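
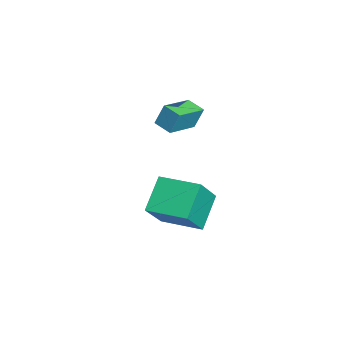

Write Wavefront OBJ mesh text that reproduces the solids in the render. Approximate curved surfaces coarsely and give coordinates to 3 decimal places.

v -3.243 -0.352 3.456
v -3.211 0.076 4.577
v -4.481 0.881 3.022
v -4.448 1.309 4.142
v -2.532 0.271 3.198
v -2.499 0.699 4.318
v -3.769 1.504 2.763
v -3.737 1.932 3.884
v 0.65 -0.449 -0.456
v 1.819 -1.251 1.12
v -0.586 0.269 0.826
v 0.584 -0.533 2.402
v 1.716 1.253 -0.382
v 2.886 0.451 1.194
v 0.481 1.971 0.9
v 1.65 1.169 2.476
f 2 4 1
f 5 2 1
f 1 4 3
f 3 5 1
f 2 8 4
f 6 2 5
f 6 8 2
f 4 8 3
f 7 5 3
f 3 8 7
f 7 6 5
f 8 6 7
f 10 12 9
f 13 10 9
f 9 12 11
f 11 13 9
f 10 16 12
f 14 10 13
f 14 16 10
f 12 16 11
f 15 13 11
f 11 16 15
f 15 14 13
f 16 14 15



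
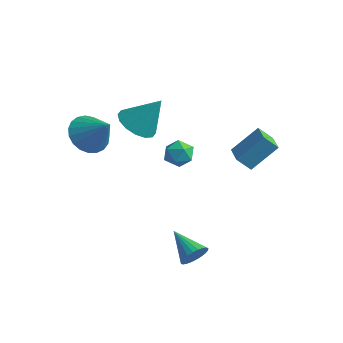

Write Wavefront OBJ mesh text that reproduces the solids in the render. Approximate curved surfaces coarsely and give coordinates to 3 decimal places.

v -4.405 3.653 -2.914
v -3.661 4.028 -2.796
v -4.199 2.892 -1.804
v -3.455 3.267 -1.686
v -4.166 3.701 -1.575
v -4.294 4.171 -2.26
v -3.566 2.749 -2.34
v -3.694 3.219 -3.025
v -3.143 3.469 -2.441
v -3.514 4.057 -1.968
v -4.346 2.863 -2.632
v -4.717 3.451 -2.159
v 1.688 -2.159 -3.426
v 2.031 -1.991 -2.804
v 0.192 -1.821 -2.694
v 2.024 -1.738 -2.934
v 1.967 -1.549 -3.139
v 1.867 -1.452 -3.387
v 1.74 -1.464 -3.642
v 1.605 -1.581 -3.864
v 1.482 -1.786 -4.019
v 1.391 -2.048 -4.084
v 1.346 -2.327 -4.049
v 1.352 -2.58 -3.919
v 1.409 -2.769 -3.714
v 1.509 -2.866 -3.465
v 1.637 -2.855 -3.211
v 1.772 -2.737 -2.989
v 1.894 -2.532 -2.834
v 1.985 -2.27 -2.769
v -4.1 0.64 1.271
v -3.445 -0.207 1.273
v -3.2 1.34 2.889
v -3.187 0.174 0.964
v -3.173 0.679 0.738
v -3.408 1.174 0.654
v -3.828 1.525 0.736
v -4.321 1.639 0.961
v -4.755 1.486 1.269
v -5.013 1.105 1.577
v -5.027 0.6 1.804
v -4.792 0.105 1.887
v -4.372 -0.246 1.806
v -3.879 -0.36 1.581
v -4.354 -2.329 2.026
v -3.627 -2.621 1.268
v -3.066 -2.311 3.254
v -3.611 -2.169 1.244
v -3.724 -1.744 1.356
v -3.945 -1.421 1.584
v -4.237 -1.254 1.888
v -4.55 -1.274 2.215
v -4.828 -1.476 2.511
v -5.025 -1.825 2.722
v -5.105 -2.262 2.813
v -5.056 -2.71 2.768
v -4.885 -3.092 2.594
v -4.623 -3.343 2.323
v -4.314 -3.418 2
v -4.012 -3.305 1.681
v -3.769 -3.023 1.422
v 1.314 2.304 -0.323
v 0.786 1.874 0.367
v 0.374 3.114 -0.539
v -0.155 2.684 0.151
v 1.995 3.416 0.889
v 1.466 2.986 1.579
v 1.054 4.226 0.673
v 0.526 3.796 1.363
f 1 12 6
f 1 6 2
f 1 2 8
f 1 8 11
f 1 11 12
f 2 6 10
f 6 12 5
f 12 11 3
f 11 8 7
f 8 2 9
f 4 10 5
f 4 5 3
f 4 3 7
f 4 7 9
f 4 9 10
f 5 10 6
f 3 5 12
f 7 3 11
f 9 7 8
f 10 9 2
f 14 13 16
f 14 16 15
f 16 13 17
f 16 17 15
f 17 13 18
f 17 18 15
f 18 13 19
f 18 19 15
f 19 13 20
f 19 20 15
f 20 13 21
f 20 21 15
f 21 13 22
f 21 22 15
f 22 13 23
f 22 23 15
f 23 13 24
f 23 24 15
f 24 13 25
f 24 25 15
f 25 13 26
f 25 26 15
f 26 13 27
f 26 27 15
f 27 13 28
f 27 28 15
f 28 13 29
f 28 29 15
f 29 13 30
f 29 30 15
f 30 13 14
f 30 14 15
f 32 31 34
f 32 34 33
f 34 31 35
f 34 35 33
f 35 31 36
f 35 36 33
f 36 31 37
f 36 37 33
f 37 31 38
f 37 38 33
f 38 31 39
f 38 39 33
f 39 31 40
f 39 40 33
f 40 31 41
f 40 41 33
f 41 31 42
f 41 42 33
f 42 31 43
f 42 43 33
f 43 31 44
f 43 44 33
f 44 31 32
f 44 32 33
f 46 45 48
f 46 48 47
f 48 45 49
f 48 49 47
f 49 45 50
f 49 50 47
f 50 45 51
f 50 51 47
f 51 45 52
f 51 52 47
f 52 45 53
f 52 53 47
f 53 45 54
f 53 54 47
f 54 45 55
f 54 55 47
f 55 45 56
f 55 56 47
f 56 45 57
f 56 57 47
f 57 45 58
f 57 58 47
f 58 45 59
f 58 59 47
f 59 45 60
f 59 60 47
f 60 45 61
f 60 61 47
f 61 45 46
f 61 46 47
f 63 65 62
f 66 63 62
f 62 65 64
f 64 66 62
f 63 69 65
f 67 63 66
f 67 69 63
f 65 69 64
f 68 66 64
f 64 69 68
f 68 67 66
f 69 67 68



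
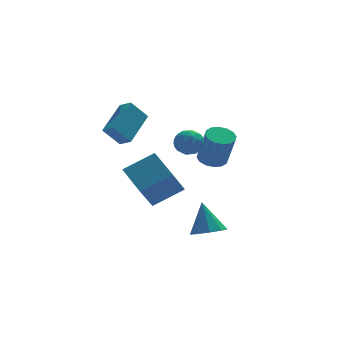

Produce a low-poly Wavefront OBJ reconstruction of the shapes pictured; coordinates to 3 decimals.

v 3.759 0.433 -1.327
v 4.52 0.708 -1.32
v 4.743 0.042 0.574
v 3.981 -0.233 0.567
v 4.288 1.028 -1.18
v 4.511 0.362 0.714
v 3.914 1.189 -1.08
v 4.136 0.522 0.814
v 3.498 1.146 -1.045
v 3.721 0.48 0.849
v 3.152 0.913 -1.087
v 3.375 0.247 0.807
v 2.969 0.551 -1.193
v 3.191 -0.115 0.701
v 2.997 0.158 -1.334
v 3.22 -0.508 0.56
v 3.229 -0.162 -1.474
v 3.452 -0.828 0.42
v 3.604 -0.322 -1.574
v 3.826 -0.989 0.32
v 4.019 -0.28 -1.609
v 4.242 -0.946 0.285
v 4.365 -0.047 -1.567
v 4.588 -0.713 0.327
v 4.549 0.315 -1.461
v 4.771 -0.351 0.433
v 0.527 -3.608 1.749
v 1.174 -3.139 1.765
v 1.186 -4.541 2.355
v 1.833 -4.072 2.371
v 1.196 -3.89 2.818
v 0.789 -3.313 2.444
v 1.571 -4.367 1.676
v 1.164 -3.79 1.302
v 1.819 -3.608 1.721
v 1.587 -3.313 2.426
v 0.773 -4.367 1.694
v 0.541 -4.072 2.399
v 0.792 -3.292 1.704
v 1.568 -4.388 2.416
v 1.193 -4.281 2.679
v 1.574 -4.005 2.689
v 0.566 -3.394 2.102
v 0.946 -3.119 2.112
v 0.96 -3.56 2.731
v 1.414 -4.561 2.008
v 1.794 -4.286 2.018
v 0.786 -3.675 1.431
v 1.167 -3.399 1.441
v 1.4 -4.12 1.389
v 1.552 -3.292 1.687
v 1.94 -3.84 2.044
v 1.786 -4.013 1.635
v 1.546 -3.675 1.415
v 1.416 -3.119 2.102
v 1.804 -3.667 2.458
v 1.429 -3.56 2.721
v 1.189 -3.221 2.501
v 1.795 -3.394 2.076
v 0.556 -4.013 1.662
v 0.944 -4.561 2.018
v 1.171 -4.459 1.619
v 0.931 -4.12 1.399
v 0.42 -3.84 2.076
v 0.808 -4.388 2.433
v 0.814 -4.005 2.705
v 0.574 -3.667 2.485
v 0.565 -4.286 2.044
v 0.49 -3.453 -0.211
v 0.083 -1.786 0.558
v -1.144 -3.432 -1.12
v -1.551 -1.766 -0.351
v 1.391 -2.494 -1.809
v 0.984 -0.828 -1.04
v -0.243 -2.474 -2.718
v -0.65 -0.807 -1.949
v 2.227 -3.727 -4.28
v 2.727 -3.012 -4.629
v 2.153 -2.873 -2.64
v 2.1 -2.903 -4.714
v 1.531 -3.18 -4.596
v 1.288 -3.712 -4.33
v 1.485 -4.252 -4.04
v 2.029 -4.545 -3.863
v 2.665 -4.456 -3.88
v 3.097 -4.026 -4.085
v 3.121 -3.455 -4.381
v -2.377 -1.191 2.177
v -1.986 -1.795 2.551
v -1.1 0.232 3.139
v -0.71 -0.371 3.513
v -1.53 -1.269 1.167
v -1.14 -1.872 1.541
v -0.254 0.155 2.129
v 0.137 -0.449 2.503
f 2 1 5
f 2 5 3
f 3 5 6
f 3 6 4
f 5 1 7
f 5 7 6
f 6 7 8
f 6 8 4
f 7 1 9
f 7 9 8
f 8 9 10
f 8 10 4
f 9 1 11
f 9 11 10
f 10 11 12
f 10 12 4
f 11 1 13
f 11 13 12
f 12 13 14
f 12 14 4
f 13 1 15
f 13 15 14
f 14 15 16
f 14 16 4
f 15 1 17
f 15 17 16
f 16 17 18
f 16 18 4
f 17 1 19
f 17 19 18
f 18 19 20
f 18 20 4
f 19 1 21
f 19 21 20
f 20 21 22
f 20 22 4
f 21 1 23
f 21 23 22
f 22 23 24
f 22 24 4
f 23 1 25
f 23 25 24
f 24 25 26
f 24 26 4
f 25 1 2
f 25 2 26
f 26 2 3
f 26 3 4
f 27 64 43
f 64 38 67
f 43 67 32
f 64 67 43
f 27 43 39
f 43 32 44
f 39 44 28
f 43 44 39
f 27 39 48
f 39 28 49
f 48 49 34
f 39 49 48
f 27 48 60
f 48 34 63
f 60 63 37
f 48 63 60
f 27 60 64
f 60 37 68
f 64 68 38
f 60 68 64
f 28 44 55
f 44 32 58
f 55 58 36
f 44 58 55
f 32 67 45
f 67 38 66
f 45 66 31
f 67 66 45
f 38 68 65
f 68 37 61
f 65 61 29
f 68 61 65
f 37 63 62
f 63 34 50
f 62 50 33
f 63 50 62
f 34 49 54
f 49 28 51
f 54 51 35
f 49 51 54
f 30 56 42
f 56 36 57
f 42 57 31
f 56 57 42
f 30 42 40
f 42 31 41
f 40 41 29
f 42 41 40
f 30 40 47
f 40 29 46
f 47 46 33
f 40 46 47
f 30 47 52
f 47 33 53
f 52 53 35
f 47 53 52
f 30 52 56
f 52 35 59
f 56 59 36
f 52 59 56
f 31 57 45
f 57 36 58
f 45 58 32
f 57 58 45
f 29 41 65
f 41 31 66
f 65 66 38
f 41 66 65
f 33 46 62
f 46 29 61
f 62 61 37
f 46 61 62
f 35 53 54
f 53 33 50
f 54 50 34
f 53 50 54
f 36 59 55
f 59 35 51
f 55 51 28
f 59 51 55
f 70 72 69
f 73 70 69
f 69 72 71
f 71 73 69
f 70 76 72
f 74 70 73
f 74 76 70
f 72 76 71
f 75 73 71
f 71 76 75
f 75 74 73
f 76 74 75
f 78 77 80
f 78 80 79
f 80 77 81
f 80 81 79
f 81 77 82
f 81 82 79
f 82 77 83
f 82 83 79
f 83 77 84
f 83 84 79
f 84 77 85
f 84 85 79
f 85 77 86
f 85 86 79
f 86 77 87
f 86 87 79
f 87 77 78
f 87 78 79
f 89 91 88
f 92 89 88
f 88 91 90
f 90 92 88
f 89 95 91
f 93 89 92
f 93 95 89
f 91 95 90
f 94 92 90
f 90 95 94
f 94 93 92
f 95 93 94



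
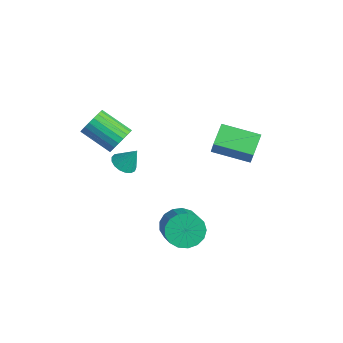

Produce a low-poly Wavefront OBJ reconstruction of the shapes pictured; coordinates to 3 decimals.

v 2.128 0.534 -3.921
v 2.712 1.255 -4.412
v 4.056 0.767 -3.531
v 3.472 0.046 -3.039
v 2.536 1.498 -4.009
v 3.88 1.01 -3.127
v 2.266 1.519 -3.586
v 3.61 1.031 -2.704
v 1.964 1.315 -3.239
v 3.309 0.827 -2.357
v 1.7 0.933 -3.048
v 3.045 0.445 -2.167
v 1.534 0.458 -3.058
v 2.879 -0.03 -2.176
v 1.504 0.001 -3.265
v 2.849 -0.487 -2.383
v 1.617 -0.334 -3.622
v 2.961 -0.822 -2.741
v 1.847 -0.47 -4.048
v 3.191 -0.958 -3.166
v 2.141 -0.376 -4.445
v 3.485 -0.864 -3.563
v 2.432 -0.074 -4.721
v 3.776 -0.562 -3.84
v 2.654 0.368 -4.814
v 3.998 -0.12 -3.933
v 2.755 0.847 -4.703
v 4.099 0.359 -3.821
v -1.129 -0.784 -0.831
v -0.471 -1.074 -0.955
v -0.691 -0.256 0.251
v -0.456 -0.762 -1.113
v -0.596 -0.456 -1.206
v -0.857 -0.225 -1.213
v -1.181 -0.121 -1.133
v -1.493 -0.17 -0.983
v -1.722 -0.359 -0.798
v -1.814 -0.645 -0.621
v -1.75 -0.964 -0.491
v -1.543 -1.241 -0.44
v -1.241 -1.413 -0.478
v -0.914 -1.441 -0.597
v -0.636 -1.319 -0.769
v 1.317 2.824 0.296
v 1.792 2.665 1.297
v 0.485 3.82 0.848
v 0.96 3.66 1.85
v 2.74 4.26 -0.15
v 3.215 4.1 0.852
v 1.908 5.255 0.403
v 2.383 5.096 1.404
v -2.36 -0.241 -0.2
v -1.777 -0.696 0.238
v -3.217 -1.595 1.219
v -3.8 -1.139 0.78
v -1.817 -0.407 0.445
v -3.256 -1.306 1.426
v -1.95 -0.089 0.54
v -3.39 -0.988 1.521
v -2.155 0.202 0.507
v -3.594 -0.696 1.488
v -2.395 0.417 0.352
v -3.834 -0.481 1.333
v -2.629 0.519 0.102
v -4.068 -0.38 1.082
v -2.816 0.489 -0.201
v -4.256 -0.41 0.779
v -2.925 0.332 -0.504
v -4.364 -0.566 0.477
v -2.936 0.077 -0.754
v -4.376 -0.822 0.226
v -2.848 -0.233 -0.909
v -4.287 -1.132 0.072
v -2.675 -0.544 -0.941
v -4.114 -1.443 0.04
v -2.448 -0.803 -0.845
v -3.887 -1.702 0.136
v -2.206 -0.965 -0.637
v -3.645 -1.864 0.344
v -1.99 -1.001 -0.354
v -3.429 -1.9 0.627
v -1.839 -0.906 -0.045
v -3.278 -1.805 0.936
f 2 1 5
f 2 5 3
f 3 5 6
f 3 6 4
f 5 1 7
f 5 7 6
f 6 7 8
f 6 8 4
f 7 1 9
f 7 9 8
f 8 9 10
f 8 10 4
f 9 1 11
f 9 11 10
f 10 11 12
f 10 12 4
f 11 1 13
f 11 13 12
f 12 13 14
f 12 14 4
f 13 1 15
f 13 15 14
f 14 15 16
f 14 16 4
f 15 1 17
f 15 17 16
f 16 17 18
f 16 18 4
f 17 1 19
f 17 19 18
f 18 19 20
f 18 20 4
f 19 1 21
f 19 21 20
f 20 21 22
f 20 22 4
f 21 1 23
f 21 23 22
f 22 23 24
f 22 24 4
f 23 1 25
f 23 25 24
f 24 25 26
f 24 26 4
f 25 1 27
f 25 27 26
f 26 27 28
f 26 28 4
f 27 1 2
f 27 2 28
f 28 2 3
f 28 3 4
f 30 29 32
f 30 32 31
f 32 29 33
f 32 33 31
f 33 29 34
f 33 34 31
f 34 29 35
f 34 35 31
f 35 29 36
f 35 36 31
f 36 29 37
f 36 37 31
f 37 29 38
f 37 38 31
f 38 29 39
f 38 39 31
f 39 29 40
f 39 40 31
f 40 29 41
f 40 41 31
f 41 29 42
f 41 42 31
f 42 29 43
f 42 43 31
f 43 29 30
f 43 30 31
f 45 47 44
f 48 45 44
f 44 47 46
f 46 48 44
f 45 51 47
f 49 45 48
f 49 51 45
f 47 51 46
f 50 48 46
f 46 51 50
f 50 49 48
f 51 49 50
f 53 52 56
f 53 56 54
f 54 56 57
f 54 57 55
f 56 52 58
f 56 58 57
f 57 58 59
f 57 59 55
f 58 52 60
f 58 60 59
f 59 60 61
f 59 61 55
f 60 52 62
f 60 62 61
f 61 62 63
f 61 63 55
f 62 52 64
f 62 64 63
f 63 64 65
f 63 65 55
f 64 52 66
f 64 66 65
f 65 66 67
f 65 67 55
f 66 52 68
f 66 68 67
f 67 68 69
f 67 69 55
f 68 52 70
f 68 70 69
f 69 70 71
f 69 71 55
f 70 52 72
f 70 72 71
f 71 72 73
f 71 73 55
f 72 52 74
f 72 74 73
f 73 74 75
f 73 75 55
f 74 52 76
f 74 76 75
f 75 76 77
f 75 77 55
f 76 52 78
f 76 78 77
f 77 78 79
f 77 79 55
f 78 52 80
f 78 80 79
f 79 80 81
f 79 81 55
f 80 52 82
f 80 82 81
f 81 82 83
f 81 83 55
f 82 52 53
f 82 53 83
f 83 53 54
f 83 54 55



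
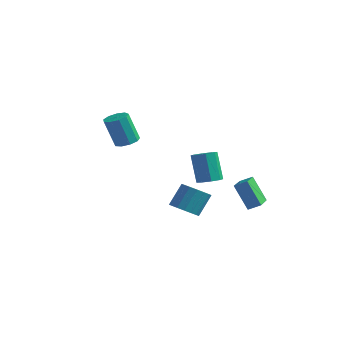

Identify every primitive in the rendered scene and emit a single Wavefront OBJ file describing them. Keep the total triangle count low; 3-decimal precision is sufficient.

v 2.414 -2.722 -0.821
v 2.9 -3.407 -0.4
v 3.112 -2.443 0.923
v 2.626 -1.758 0.501
v 3.214 -3.173 -0.621
v 3.426 -2.209 0.701
v 3.344 -2.836 -0.888
v 3.557 -1.872 0.434
v 3.262 -2.472 -1.14
v 3.475 -1.508 0.182
v 2.985 -2.166 -1.319
v 3.198 -1.202 0.004
v 2.577 -1.987 -1.383
v 2.79 -1.023 -0.061
v 2.132 -1.976 -1.319
v 2.345 -1.012 0.003
v 1.751 -2.137 -1.141
v 1.964 -1.173 0.181
v 1.522 -2.431 -0.89
v 1.735 -1.467 0.432
v 1.498 -2.792 -0.622
v 1.71 -1.828 0.7
v 1.683 -3.137 -0.401
v 1.895 -2.173 0.921
v 2.035 -3.387 -0.275
v 2.248 -2.423 1.047
v 2.474 -3.485 -0.275
v 2.687 -2.521 1.047
v -3.406 -0.06 2.136
v -2.642 -0.065 2.374
v -3.251 -0.344 4.322
v -4.014 -0.34 4.084
v -2.839 0.446 2.386
v -3.447 0.166 4.334
v -3.301 0.72 2.281
v -3.909 0.44 4.229
v -3.812 0.629 2.108
v -4.42 0.349 4.056
v -4.133 0.215 1.948
v -4.742 -0.064 3.896
v -4.114 -0.327 1.876
v -4.722 -0.607 3.825
v -3.763 -0.744 1.926
v -4.372 -1.024 3.874
v -3.246 -0.841 2.074
v -3.854 -1.121 4.022
v -2.803 -0.573 2.251
v -3.411 -0.853 4.199
v 4.355 1.032 -1.831
v 3.328 1.117 -0.199
v 3.688 2.748 -2.339
v 2.662 2.833 -0.707
v 5.018 1.407 -1.433
v 3.992 1.492 0.199
v 4.352 3.123 -1.941
v 3.325 3.208 -0.309
v 3.805 -2.191 1.715
v 4.514 -2.201 1.99
v 3.823 -1.758 3.781
v 3.115 -1.749 3.505
v 4.356 -1.674 1.799
v 3.665 -1.232 3.59
v 3.876 -1.451 1.559
v 3.185 -1.008 3.35
v 3.354 -1.661 1.409
v 2.663 -1.218 3.2
v 3.097 -2.182 1.439
v 2.406 -1.739 3.23
v 3.255 -2.708 1.63
v 2.564 -2.266 3.421
v 3.735 -2.932 1.87
v 3.044 -2.489 3.661
v 4.257 -2.722 2.02
v 3.566 -2.279 3.811
f 2 1 5
f 2 5 3
f 3 5 6
f 3 6 4
f 5 1 7
f 5 7 6
f 6 7 8
f 6 8 4
f 7 1 9
f 7 9 8
f 8 9 10
f 8 10 4
f 9 1 11
f 9 11 10
f 10 11 12
f 10 12 4
f 11 1 13
f 11 13 12
f 12 13 14
f 12 14 4
f 13 1 15
f 13 15 14
f 14 15 16
f 14 16 4
f 15 1 17
f 15 17 16
f 16 17 18
f 16 18 4
f 17 1 19
f 17 19 18
f 18 19 20
f 18 20 4
f 19 1 21
f 19 21 20
f 20 21 22
f 20 22 4
f 21 1 23
f 21 23 22
f 22 23 24
f 22 24 4
f 23 1 25
f 23 25 24
f 24 25 26
f 24 26 4
f 25 1 27
f 25 27 26
f 26 27 28
f 26 28 4
f 27 1 2
f 27 2 28
f 28 2 3
f 28 3 4
f 30 29 33
f 30 33 31
f 31 33 34
f 31 34 32
f 33 29 35
f 33 35 34
f 34 35 36
f 34 36 32
f 35 29 37
f 35 37 36
f 36 37 38
f 36 38 32
f 37 29 39
f 37 39 38
f 38 39 40
f 38 40 32
f 39 29 41
f 39 41 40
f 40 41 42
f 40 42 32
f 41 29 43
f 41 43 42
f 42 43 44
f 42 44 32
f 43 29 45
f 43 45 44
f 44 45 46
f 44 46 32
f 45 29 47
f 45 47 46
f 46 47 48
f 46 48 32
f 47 29 30
f 47 30 48
f 48 30 31
f 48 31 32
f 50 52 49
f 53 50 49
f 49 52 51
f 51 53 49
f 50 56 52
f 54 50 53
f 54 56 50
f 52 56 51
f 55 53 51
f 51 56 55
f 55 54 53
f 56 54 55
f 58 57 61
f 58 61 59
f 59 61 62
f 59 62 60
f 61 57 63
f 61 63 62
f 62 63 64
f 62 64 60
f 63 57 65
f 63 65 64
f 64 65 66
f 64 66 60
f 65 57 67
f 65 67 66
f 66 67 68
f 66 68 60
f 67 57 69
f 67 69 68
f 68 69 70
f 68 70 60
f 69 57 71
f 69 71 70
f 70 71 72
f 70 72 60
f 71 57 73
f 71 73 72
f 72 73 74
f 72 74 60
f 73 57 58
f 73 58 74
f 74 58 59
f 74 59 60



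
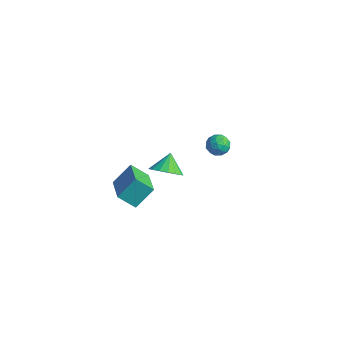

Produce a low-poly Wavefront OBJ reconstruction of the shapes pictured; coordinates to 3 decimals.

v -1.931 3.382 -4.133
v -1.481 2.848 -4.227
v -2.719 2.652 -3.753
v -2.269 2.118 -3.847
v -2.151 2.593 -3.341
v -1.664 3.044 -3.575
v -2.536 2.456 -4.405
v -2.049 2.907 -4.639
v -1.855 2.276 -4.395
v -1.617 2.36 -3.737
v -2.583 3.14 -4.243
v -2.345 3.224 -3.585
v -1.637 3.179 -4.213
v -2.563 2.321 -3.767
v -2.494 2.6 -3.469
v -2.229 2.286 -3.524
v -1.744 3.295 -3.83
v -1.48 2.981 -3.886
v -1.873 2.831 -3.365
v -2.72 2.519 -4.094
v -2.456 2.205 -4.15
v -1.971 3.214 -4.456
v -1.706 2.9 -4.511
v -2.327 2.669 -4.615
v -1.592 2.529 -4.367
v -2.056 2.099 -4.144
v -2.213 2.298 -4.472
v -1.926 2.563 -4.61
v -1.452 2.579 -3.981
v -1.916 2.149 -3.758
v -1.846 2.429 -3.46
v -1.56 2.694 -3.598
v -1.672 2.242 -4.08
v -2.284 3.351 -4.222
v -2.748 2.921 -3.999
v -2.64 2.806 -4.382
v -2.354 3.071 -4.52
v -2.144 3.401 -3.836
v -2.608 2.971 -3.613
v -2.274 2.937 -3.37
v -1.987 3.202 -3.508
v -2.528 3.258 -3.9
v -1.169 -1.867 -2.399
v -0.456 -1.303 -2.54
v -1.611 -1.113 -1.621
v -0.754 -1.172 -2.837
v -1.148 -1.2 -3.033
v -1.546 -1.381 -3.083
v -1.858 -1.673 -2.978
v -2.012 -2.009 -2.739
v -1.973 -2.313 -2.423
v -1.75 -2.515 -2.101
v -1.394 -2.568 -1.848
v -0.986 -2.461 -1.721
v -0.621 -2.217 -1.749
v -0.38 -1.893 -1.926
v -0.321 -1.563 -2.212
v -1.092 -5.185 -2.061
v -0.841 -4.191 -1.079
v -2.563 -4.208 -2.675
v -2.312 -3.213 -1.693
v -0.388 -4.607 -2.827
v -0.137 -3.612 -1.845
v -1.859 -3.629 -3.441
v -1.608 -2.635 -2.459
f 1 38 17
f 38 12 41
f 17 41 6
f 38 41 17
f 1 17 13
f 17 6 18
f 13 18 2
f 17 18 13
f 1 13 22
f 13 2 23
f 22 23 8
f 13 23 22
f 1 22 34
f 22 8 37
f 34 37 11
f 22 37 34
f 1 34 38
f 34 11 42
f 38 42 12
f 34 42 38
f 2 18 29
f 18 6 32
f 29 32 10
f 18 32 29
f 6 41 19
f 41 12 40
f 19 40 5
f 41 40 19
f 12 42 39
f 42 11 35
f 39 35 3
f 42 35 39
f 11 37 36
f 37 8 24
f 36 24 7
f 37 24 36
f 8 23 28
f 23 2 25
f 28 25 9
f 23 25 28
f 4 30 16
f 30 10 31
f 16 31 5
f 30 31 16
f 4 16 14
f 16 5 15
f 14 15 3
f 16 15 14
f 4 14 21
f 14 3 20
f 21 20 7
f 14 20 21
f 4 21 26
f 21 7 27
f 26 27 9
f 21 27 26
f 4 26 30
f 26 9 33
f 30 33 10
f 26 33 30
f 5 31 19
f 31 10 32
f 19 32 6
f 31 32 19
f 3 15 39
f 15 5 40
f 39 40 12
f 15 40 39
f 7 20 36
f 20 3 35
f 36 35 11
f 20 35 36
f 9 27 28
f 27 7 24
f 28 24 8
f 27 24 28
f 10 33 29
f 33 9 25
f 29 25 2
f 33 25 29
f 44 43 46
f 44 46 45
f 46 43 47
f 46 47 45
f 47 43 48
f 47 48 45
f 48 43 49
f 48 49 45
f 49 43 50
f 49 50 45
f 50 43 51
f 50 51 45
f 51 43 52
f 51 52 45
f 52 43 53
f 52 53 45
f 53 43 54
f 53 54 45
f 54 43 55
f 54 55 45
f 55 43 56
f 55 56 45
f 56 43 57
f 56 57 45
f 57 43 44
f 57 44 45
f 59 61 58
f 62 59 58
f 58 61 60
f 60 62 58
f 59 65 61
f 63 59 62
f 63 65 59
f 61 65 60
f 64 62 60
f 60 65 64
f 64 63 62
f 65 63 64



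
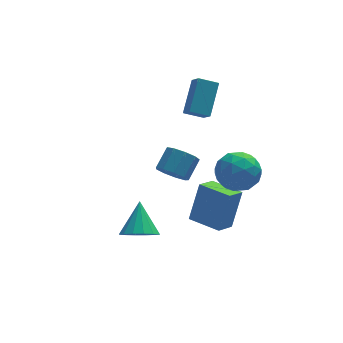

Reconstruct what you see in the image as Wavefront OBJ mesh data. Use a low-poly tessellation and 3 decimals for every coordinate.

v 3.152 0.822 2.842
v 3.29 0.136 3.439
v 2.204 0.977 3.239
v 2.342 0.292 3.837
v 3.898 2.088 4.123
v 4.036 1.403 4.721
v 2.95 2.244 4.521
v 3.088 1.558 5.118
v 1.777 -1.861 -2.087
v 2.414 -1.303 -0.166
v 2.587 -1.189 -2.551
v 3.224 -0.631 -0.629
v 2.856 -3.149 -2.071
v 3.493 -2.591 -0.149
v 3.666 -2.477 -2.534
v 4.303 -1.919 -0.613
v 3.291 -2.668 2.745
v 4.299 -3.111 3.025
v 2.821 -4.249 1.935
v 3.829 -4.692 2.215
v 3.062 -4.47 3.023
v 3.353 -3.493 3.523
v 3.767 -3.867 1.437
v 4.058 -2.89 1.937
v 4.593 -3.852 2.216
v 4.157 -4.224 3.197
v 2.963 -3.136 1.763
v 2.527 -3.508 2.744
v 3.836 -2.751 2.956
v 3.284 -4.609 2.004
v 2.833 -4.479 2.479
v 3.425 -4.739 2.643
v 3.28 -2.975 3.249
v 3.872 -3.235 3.413
v 3.145 -4.034 3.412
v 3.248 -4.125 1.547
v 3.84 -4.385 1.711
v 3.695 -2.621 2.317
v 4.287 -2.881 2.481
v 3.975 -3.326 1.548
v 4.601 -3.447 2.645
v 4.325 -4.376 2.169
v 4.289 -3.891 1.712
v 4.46 -3.317 2.006
v 4.345 -3.665 3.221
v 4.069 -4.595 2.745
v 3.618 -4.464 3.22
v 3.789 -3.89 3.514
v 4.518 -4.101 2.746
v 3.051 -2.765 2.215
v 2.775 -3.695 1.739
v 3.331 -3.47 1.446
v 3.502 -2.896 1.74
v 2.795 -2.984 2.791
v 2.519 -3.913 2.315
v 2.66 -4.043 2.954
v 2.831 -3.469 3.248
v 2.602 -3.259 2.214
v 1.57 0.576 -0.772
v 1.852 1.025 -1.449
v 2.572 1.754 -0.665
v 2.29 1.304 0.012
v 1.364 1.273 -1.231
v 2.085 2.002 -0.448
v 0.973 1.194 -0.799
v 1.693 1.923 -0.015
v 0.861 0.826 -0.354
v 1.582 1.555 0.43
v 1.081 0.341 -0.104
v 1.801 1.07 0.679
v 1.529 -0.035 -0.167
v 2.25 0.694 0.617
v 1.997 -0.125 -0.513
v 2.717 0.604 0.271
v 2.264 0.113 -0.98
v 2.985 0.842 -0.196
v 2.207 0.567 -1.349
v 2.927 1.296 -0.566
v -1.049 -4.006 -0.744
v -0.562 -4.633 -0.26
v -0.751 -2.794 0.524
v -0.239 -4.416 -0.543
v -0.133 -4.089 -0.88
v -0.273 -3.74 -1.181
v -0.62 -3.463 -1.365
v -1.083 -3.331 -1.382
v -1.536 -3.38 -1.229
v -1.86 -3.597 -0.945
v -1.965 -3.923 -0.608
v -1.826 -4.272 -0.307
v -1.478 -4.55 -0.123
v -1.016 -4.682 -0.106
f 2 4 1
f 5 2 1
f 1 4 3
f 3 5 1
f 2 8 4
f 6 2 5
f 6 8 2
f 4 8 3
f 7 5 3
f 3 8 7
f 7 6 5
f 8 6 7
f 10 12 9
f 13 10 9
f 9 12 11
f 11 13 9
f 10 16 12
f 14 10 13
f 14 16 10
f 12 16 11
f 15 13 11
f 11 16 15
f 15 14 13
f 16 14 15
f 17 54 33
f 54 28 57
f 33 57 22
f 54 57 33
f 17 33 29
f 33 22 34
f 29 34 18
f 33 34 29
f 17 29 38
f 29 18 39
f 38 39 24
f 29 39 38
f 17 38 50
f 38 24 53
f 50 53 27
f 38 53 50
f 17 50 54
f 50 27 58
f 54 58 28
f 50 58 54
f 18 34 45
f 34 22 48
f 45 48 26
f 34 48 45
f 22 57 35
f 57 28 56
f 35 56 21
f 57 56 35
f 28 58 55
f 58 27 51
f 55 51 19
f 58 51 55
f 27 53 52
f 53 24 40
f 52 40 23
f 53 40 52
f 24 39 44
f 39 18 41
f 44 41 25
f 39 41 44
f 20 46 32
f 46 26 47
f 32 47 21
f 46 47 32
f 20 32 30
f 32 21 31
f 30 31 19
f 32 31 30
f 20 30 37
f 30 19 36
f 37 36 23
f 30 36 37
f 20 37 42
f 37 23 43
f 42 43 25
f 37 43 42
f 20 42 46
f 42 25 49
f 46 49 26
f 42 49 46
f 21 47 35
f 47 26 48
f 35 48 22
f 47 48 35
f 19 31 55
f 31 21 56
f 55 56 28
f 31 56 55
f 23 36 52
f 36 19 51
f 52 51 27
f 36 51 52
f 25 43 44
f 43 23 40
f 44 40 24
f 43 40 44
f 26 49 45
f 49 25 41
f 45 41 18
f 49 41 45
f 60 59 63
f 60 63 61
f 61 63 64
f 61 64 62
f 63 59 65
f 63 65 64
f 64 65 66
f 64 66 62
f 65 59 67
f 65 67 66
f 66 67 68
f 66 68 62
f 67 59 69
f 67 69 68
f 68 69 70
f 68 70 62
f 69 59 71
f 69 71 70
f 70 71 72
f 70 72 62
f 71 59 73
f 71 73 72
f 72 73 74
f 72 74 62
f 73 59 75
f 73 75 74
f 74 75 76
f 74 76 62
f 75 59 77
f 75 77 76
f 76 77 78
f 76 78 62
f 77 59 60
f 77 60 78
f 78 60 61
f 78 61 62
f 80 79 82
f 80 82 81
f 82 79 83
f 82 83 81
f 83 79 84
f 83 84 81
f 84 79 85
f 84 85 81
f 85 79 86
f 85 86 81
f 86 79 87
f 86 87 81
f 87 79 88
f 87 88 81
f 88 79 89
f 88 89 81
f 89 79 90
f 89 90 81
f 90 79 91
f 90 91 81
f 91 79 92
f 91 92 81
f 92 79 80
f 92 80 81



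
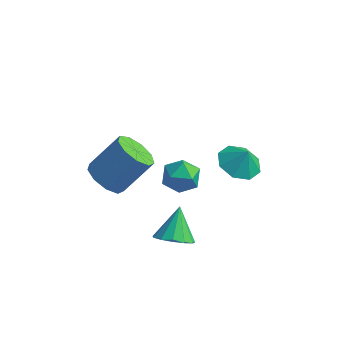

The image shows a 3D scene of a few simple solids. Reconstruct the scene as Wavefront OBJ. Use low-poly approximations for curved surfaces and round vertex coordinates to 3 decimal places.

v 2.083 -2.794 -1.984
v 2.775 -3.21 -1.465
v 1.877 -1.606 -0.756
v 3.019 -2.843 -1.779
v 2.967 -2.461 -2.157
v 2.633 -2.184 -2.481
v 2.125 -2.1 -2.647
v 1.604 -2.237 -2.602
v 1.234 -2.55 -2.361
v 1.134 -2.941 -2
v 1.336 -3.284 -1.634
v 1.774 -3.472 -1.379
v 2.311 -3.445 -1.316
v 3.224 2.149 -0.647
v 4.23 2.25 -1.055
v 3.616 2.191 0.327
v 3.858 2.987 -0.938
v 3.114 3.233 -0.65
v 2.436 2.844 -0.36
v 2.219 2.048 -0.238
v 2.591 1.311 -0.356
v 3.334 1.064 -0.644
v 4.013 1.453 -0.933
v -0.884 -3.341 1.994
v -0.419 -2.759 1.282
v 0.589 -1.738 2.774
v 0.124 -2.319 3.486
v -1.023 -2.457 1.483
v -0.015 -1.436 2.975
v -1.562 -2.568 1.923
v -0.554 -1.547 3.415
v -1.783 -3.041 2.396
v -0.776 -2.02 3.888
v -1.584 -3.654 2.681
v -0.577 -2.632 4.173
v -1.057 -4.12 2.644
v -0.05 -3.099 4.137
v -0.449 -4.222 2.303
v 0.558 -3.201 3.796
v -0.045 -3.911 1.818
v 0.963 -2.89 3.31
v -0.033 -3.334 1.414
v 0.975 -2.312 2.906
v 2.328 -2.347 3.757
v 2.788 -2.483 2.965
v 2.372 -3.817 4.035
v 2.832 -3.953 3.243
v 3.243 -3.517 3.948
v 3.216 -2.608 3.776
v 1.944 -3.692 3.224
v 1.917 -2.783 3.052
v 2.551 -3.314 2.636
v 3.353 -3.206 3.084
v 1.807 -3.094 3.916
v 2.609 -2.986 4.364
f 2 1 4
f 2 4 3
f 4 1 5
f 4 5 3
f 5 1 6
f 5 6 3
f 6 1 7
f 6 7 3
f 7 1 8
f 7 8 3
f 8 1 9
f 8 9 3
f 9 1 10
f 9 10 3
f 10 1 11
f 10 11 3
f 11 1 12
f 11 12 3
f 12 1 13
f 12 13 3
f 13 1 2
f 13 2 3
f 15 14 17
f 15 17 16
f 17 14 18
f 17 18 16
f 18 14 19
f 18 19 16
f 19 14 20
f 19 20 16
f 20 14 21
f 20 21 16
f 21 14 22
f 21 22 16
f 22 14 23
f 22 23 16
f 23 14 15
f 23 15 16
f 25 24 28
f 25 28 26
f 26 28 29
f 26 29 27
f 28 24 30
f 28 30 29
f 29 30 31
f 29 31 27
f 30 24 32
f 30 32 31
f 31 32 33
f 31 33 27
f 32 24 34
f 32 34 33
f 33 34 35
f 33 35 27
f 34 24 36
f 34 36 35
f 35 36 37
f 35 37 27
f 36 24 38
f 36 38 37
f 37 38 39
f 37 39 27
f 38 24 40
f 38 40 39
f 39 40 41
f 39 41 27
f 40 24 42
f 40 42 41
f 41 42 43
f 41 43 27
f 42 24 25
f 42 25 43
f 43 25 26
f 43 26 27
f 44 55 49
f 44 49 45
f 44 45 51
f 44 51 54
f 44 54 55
f 45 49 53
f 49 55 48
f 55 54 46
f 54 51 50
f 51 45 52
f 47 53 48
f 47 48 46
f 47 46 50
f 47 50 52
f 47 52 53
f 48 53 49
f 46 48 55
f 50 46 54
f 52 50 51
f 53 52 45



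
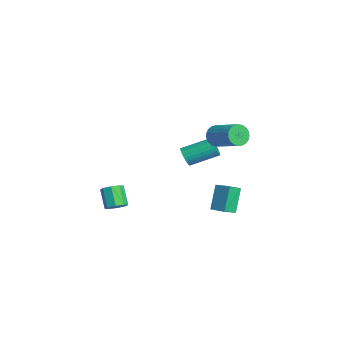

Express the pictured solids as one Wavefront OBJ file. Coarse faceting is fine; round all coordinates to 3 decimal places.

v -1.508 0.944 -0.831
v -1.068 0.701 -0.404
v -0.853 2.392 0.339
v -1.292 2.636 -0.089
v -0.915 0.767 -0.6
v -0.7 2.459 0.143
v -0.853 0.861 -0.832
v -0.638 2.553 -0.089
v -0.89 0.967 -1.063
v -0.675 2.659 -0.32
v -1.021 1.07 -1.259
v -0.806 2.762 -0.517
v -1.227 1.154 -1.39
v -1.011 2.846 -0.648
v -1.475 1.206 -1.436
v -1.26 2.897 -0.694
v -1.728 1.217 -1.39
v -1.513 2.909 -0.648
v -1.947 1.188 -1.259
v -1.732 2.879 -0.516
v -2.1 1.121 -1.063
v -1.885 2.813 -0.32
v -2.162 1.027 -0.831
v -1.947 2.719 -0.088
v -2.125 0.921 -0.6
v -1.91 2.613 0.143
v -1.994 0.818 -0.403
v -1.779 2.51 0.339
v -1.789 0.734 -0.272
v -1.573 2.426 0.47
v -1.54 0.683 -0.226
v -1.325 2.374 0.516
v -1.287 0.671 -0.272
v -1.072 2.363 0.47
v -0.103 3.005 -2.661
v 0.272 2.264 -2.244
v 0.765 3.582 -2.418
v 1.14 2.84 -2.001
v 0.62 2.54 -4.139
v 0.995 1.798 -3.722
v 1.488 3.116 -3.896
v 1.863 2.375 -3.479
v 2.32 1.772 2.877
v 2.717 1.598 2.301
v 4.216 2.415 3.088
v 3.82 2.588 3.663
v 2.61 1.867 2.225
v 4.11 2.684 3.011
v 2.454 2.12 2.261
v 3.953 2.936 3.047
v 2.274 2.312 2.403
v 3.774 3.129 3.19
v 2.102 2.411 2.628
v 3.602 3.228 3.414
v 1.968 2.4 2.895
v 3.468 3.216 3.682
v 1.895 2.279 3.16
v 3.395 3.096 3.946
v 1.896 2.071 3.375
v 3.395 2.888 4.161
v 1.969 1.812 3.504
v 3.469 2.628 4.291
v 2.104 1.545 3.525
v 3.603 2.362 4.311
v 2.276 1.317 3.434
v 3.775 2.134 4.22
v 2.455 1.168 3.246
v 3.955 1.985 4.032
v 2.611 1.124 2.994
v 4.111 1.94 3.781
v 2.717 1.191 2.723
v 4.217 2.008 3.509
v 2.754 1.359 2.477
v 4.254 2.176 3.264
v -1.601 -2.994 -4.45
v -1.097 -3.135 -4.032
v -1.994 -3.207 -2.973
v -2.499 -3.066 -3.39
v -1.184 -2.631 -4.071
v -2.081 -2.704 -3.012
v -1.516 -2.34 -4.332
v -2.413 -2.412 -3.273
v -1.897 -2.432 -4.662
v -2.795 -2.504 -3.603
v -2.106 -2.853 -4.867
v -3.003 -2.925 -3.808
v -2.019 -3.356 -4.828
v -2.916 -3.429 -3.769
v -1.687 -3.648 -4.567
v -2.584 -3.72 -3.508
v -1.305 -3.556 -4.237
v -2.203 -3.628 -3.178
f 2 1 5
f 2 5 3
f 3 5 6
f 3 6 4
f 5 1 7
f 5 7 6
f 6 7 8
f 6 8 4
f 7 1 9
f 7 9 8
f 8 9 10
f 8 10 4
f 9 1 11
f 9 11 10
f 10 11 12
f 10 12 4
f 11 1 13
f 11 13 12
f 12 13 14
f 12 14 4
f 13 1 15
f 13 15 14
f 14 15 16
f 14 16 4
f 15 1 17
f 15 17 16
f 16 17 18
f 16 18 4
f 17 1 19
f 17 19 18
f 18 19 20
f 18 20 4
f 19 1 21
f 19 21 20
f 20 21 22
f 20 22 4
f 21 1 23
f 21 23 22
f 22 23 24
f 22 24 4
f 23 1 25
f 23 25 24
f 24 25 26
f 24 26 4
f 25 1 27
f 25 27 26
f 26 27 28
f 26 28 4
f 27 1 29
f 27 29 28
f 28 29 30
f 28 30 4
f 29 1 31
f 29 31 30
f 30 31 32
f 30 32 4
f 31 1 33
f 31 33 32
f 32 33 34
f 32 34 4
f 33 1 2
f 33 2 34
f 34 2 3
f 34 3 4
f 36 38 35
f 39 36 35
f 35 38 37
f 37 39 35
f 36 42 38
f 40 36 39
f 40 42 36
f 38 42 37
f 41 39 37
f 37 42 41
f 41 40 39
f 42 40 41
f 44 43 47
f 44 47 45
f 45 47 48
f 45 48 46
f 47 43 49
f 47 49 48
f 48 49 50
f 48 50 46
f 49 43 51
f 49 51 50
f 50 51 52
f 50 52 46
f 51 43 53
f 51 53 52
f 52 53 54
f 52 54 46
f 53 43 55
f 53 55 54
f 54 55 56
f 54 56 46
f 55 43 57
f 55 57 56
f 56 57 58
f 56 58 46
f 57 43 59
f 57 59 58
f 58 59 60
f 58 60 46
f 59 43 61
f 59 61 60
f 60 61 62
f 60 62 46
f 61 43 63
f 61 63 62
f 62 63 64
f 62 64 46
f 63 43 65
f 63 65 64
f 64 65 66
f 64 66 46
f 65 43 67
f 65 67 66
f 66 67 68
f 66 68 46
f 67 43 69
f 67 69 68
f 68 69 70
f 68 70 46
f 69 43 71
f 69 71 70
f 70 71 72
f 70 72 46
f 71 43 73
f 71 73 72
f 72 73 74
f 72 74 46
f 73 43 44
f 73 44 74
f 74 44 45
f 74 45 46
f 76 75 79
f 76 79 77
f 77 79 80
f 77 80 78
f 79 75 81
f 79 81 80
f 80 81 82
f 80 82 78
f 81 75 83
f 81 83 82
f 82 83 84
f 82 84 78
f 83 75 85
f 83 85 84
f 84 85 86
f 84 86 78
f 85 75 87
f 85 87 86
f 86 87 88
f 86 88 78
f 87 75 89
f 87 89 88
f 88 89 90
f 88 90 78
f 89 75 91
f 89 91 90
f 90 91 92
f 90 92 78
f 91 75 76
f 91 76 92
f 92 76 77
f 92 77 78



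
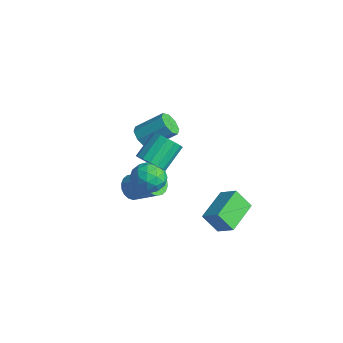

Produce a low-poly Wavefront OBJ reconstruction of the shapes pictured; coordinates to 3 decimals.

v -0.571 -2.478 -2.55
v -0.071 -2.419 -3.221
v 1.292 -1.702 -2.142
v 0.791 -1.762 -1.47
v -0.246 -2.089 -3.219
v 1.116 -1.372 -2.14
v -0.486 -1.836 -3.084
v 0.876 -1.119 -2.005
v -0.743 -1.71 -2.843
v 0.619 -0.993 -1.764
v -0.966 -1.737 -2.544
v 0.396 -1.02 -1.465
v -1.111 -1.911 -2.246
v 0.252 -1.194 -1.167
v -1.148 -2.197 -2.008
v 0.214 -1.48 -0.929
v -1.072 -2.538 -1.878
v 0.291 -1.821 -0.799
v -0.896 -2.868 -1.88
v 0.466 -2.151 -0.801
v -0.656 -3.121 -2.015
v 0.706 -2.404 -0.936
v -0.399 -3.247 -2.256
v 0.963 -2.53 -1.177
v -0.176 -3.22 -2.555
v 1.186 -2.503 -1.476
v -0.032 -3.046 -2.853
v 1.331 -2.329 -1.774
v 0.006 -2.76 -3.091
v 1.368 -2.043 -2.012
v -0.249 -2.001 1.714
v 0.458 -2.299 1.578
v 1.217 -1.018 2.709
v 0.509 -0.719 2.846
v 0.313 -1.87 1.189
v 1.071 -0.588 2.321
v -0.162 -1.517 1.108
v 0.596 -0.236 2.24
v -0.688 -1.448 1.382
v 0.07 -0.167 2.514
v -0.957 -1.702 1.851
v -0.198 -0.421 2.982
v -0.811 -2.132 2.239
v -0.053 -0.85 3.371
v -0.336 -2.484 2.32
v 0.422 -1.203 3.452
v 0.19 -2.553 2.046
v 0.948 -1.272 3.178
v 3.78 -3.755 3.151
v 4.581 -3.792 3.513
v 4.161 -2.542 4.571
v 3.36 -2.505 4.209
v 4.619 -3.491 3.173
v 4.199 -2.242 4.231
v 4.433 -3.261 2.827
v 4.012 -2.012 3.885
v 4.071 -3.163 2.568
v 3.651 -1.914 3.626
v 3.631 -3.224 2.465
v 3.211 -1.975 3.523
v 3.232 -3.427 2.546
v 2.811 -2.178 3.604
v 2.979 -3.718 2.789
v 2.559 -2.468 3.847
v 2.941 -4.018 3.129
v 2.521 -2.769 4.187
v 3.128 -4.248 3.475
v 2.707 -2.999 4.533
v 3.489 -4.346 3.734
v 3.069 -3.097 4.792
v 3.929 -4.285 3.837
v 3.509 -3.036 4.895
v 4.329 -4.082 3.756
v 3.908 -2.833 4.814
v 3.008 1.918 -3.49
v 2.441 1.278 -2.369
v 3.981 2.294 -2.784
v 3.415 1.654 -1.663
v 4.045 0.146 -3.977
v 3.479 -0.494 -2.856
v 5.019 0.522 -3.271
v 4.452 -0.118 -2.15
v 4.122 -3.563 1.08
v 4.528 -3.878 1.961
v 2.612 -3.662 1.739
v 3.018 -3.977 2.62
v 3.163 -3.018 2.307
v 4.096 -2.956 1.9
v 3.044 -4.584 1.8
v 3.977 -4.522 1.393
v 3.861 -4.509 2.406
v 3.934 -3.542 2.719
v 3.206 -3.998 0.981
v 3.279 -3.031 1.294
v 4.457 -3.712 1.463
v 2.683 -3.828 2.237
v 2.768 -3.264 2.053
v 3.006 -3.45 2.571
v 4.204 -3.17 1.427
v 4.442 -3.355 1.945
v 3.64 -2.849 2.148
v 2.698 -4.185 1.755
v 2.936 -4.37 2.273
v 4.134 -4.09 1.129
v 4.372 -4.276 1.647
v 3.5 -4.691 1.552
v 4.304 -4.268 2.242
v 3.417 -4.327 2.629
v 3.432 -4.683 2.148
v 3.981 -4.647 1.908
v 4.347 -3.699 2.426
v 3.459 -3.758 2.814
v 3.545 -3.193 2.63
v 4.093 -3.157 2.39
v 3.955 -4.07 2.688
v 3.681 -3.782 0.886
v 2.793 -3.841 1.274
v 3.047 -4.383 1.31
v 3.595 -4.347 1.07
v 3.723 -3.213 1.071
v 2.836 -3.272 1.458
v 3.159 -2.893 1.792
v 3.708 -2.857 1.552
v 3.185 -3.47 1.012
f 2 1 5
f 2 5 3
f 3 5 6
f 3 6 4
f 5 1 7
f 5 7 6
f 6 7 8
f 6 8 4
f 7 1 9
f 7 9 8
f 8 9 10
f 8 10 4
f 9 1 11
f 9 11 10
f 10 11 12
f 10 12 4
f 11 1 13
f 11 13 12
f 12 13 14
f 12 14 4
f 13 1 15
f 13 15 14
f 14 15 16
f 14 16 4
f 15 1 17
f 15 17 16
f 16 17 18
f 16 18 4
f 17 1 19
f 17 19 18
f 18 19 20
f 18 20 4
f 19 1 21
f 19 21 20
f 20 21 22
f 20 22 4
f 21 1 23
f 21 23 22
f 22 23 24
f 22 24 4
f 23 1 25
f 23 25 24
f 24 25 26
f 24 26 4
f 25 1 27
f 25 27 26
f 26 27 28
f 26 28 4
f 27 1 29
f 27 29 28
f 28 29 30
f 28 30 4
f 29 1 2
f 29 2 30
f 30 2 3
f 30 3 4
f 32 31 35
f 32 35 33
f 33 35 36
f 33 36 34
f 35 31 37
f 35 37 36
f 36 37 38
f 36 38 34
f 37 31 39
f 37 39 38
f 38 39 40
f 38 40 34
f 39 31 41
f 39 41 40
f 40 41 42
f 40 42 34
f 41 31 43
f 41 43 42
f 42 43 44
f 42 44 34
f 43 31 45
f 43 45 44
f 44 45 46
f 44 46 34
f 45 31 47
f 45 47 46
f 46 47 48
f 46 48 34
f 47 31 32
f 47 32 48
f 48 32 33
f 48 33 34
f 50 49 53
f 50 53 51
f 51 53 54
f 51 54 52
f 53 49 55
f 53 55 54
f 54 55 56
f 54 56 52
f 55 49 57
f 55 57 56
f 56 57 58
f 56 58 52
f 57 49 59
f 57 59 58
f 58 59 60
f 58 60 52
f 59 49 61
f 59 61 60
f 60 61 62
f 60 62 52
f 61 49 63
f 61 63 62
f 62 63 64
f 62 64 52
f 63 49 65
f 63 65 64
f 64 65 66
f 64 66 52
f 65 49 67
f 65 67 66
f 66 67 68
f 66 68 52
f 67 49 69
f 67 69 68
f 68 69 70
f 68 70 52
f 69 49 71
f 69 71 70
f 70 71 72
f 70 72 52
f 71 49 73
f 71 73 72
f 72 73 74
f 72 74 52
f 73 49 50
f 73 50 74
f 74 50 51
f 74 51 52
f 76 78 75
f 79 76 75
f 75 78 77
f 77 79 75
f 76 82 78
f 80 76 79
f 80 82 76
f 78 82 77
f 81 79 77
f 77 82 81
f 81 80 79
f 82 80 81
f 83 120 99
f 120 94 123
f 99 123 88
f 120 123 99
f 83 99 95
f 99 88 100
f 95 100 84
f 99 100 95
f 83 95 104
f 95 84 105
f 104 105 90
f 95 105 104
f 83 104 116
f 104 90 119
f 116 119 93
f 104 119 116
f 83 116 120
f 116 93 124
f 120 124 94
f 116 124 120
f 84 100 111
f 100 88 114
f 111 114 92
f 100 114 111
f 88 123 101
f 123 94 122
f 101 122 87
f 123 122 101
f 94 124 121
f 124 93 117
f 121 117 85
f 124 117 121
f 93 119 118
f 119 90 106
f 118 106 89
f 119 106 118
f 90 105 110
f 105 84 107
f 110 107 91
f 105 107 110
f 86 112 98
f 112 92 113
f 98 113 87
f 112 113 98
f 86 98 96
f 98 87 97
f 96 97 85
f 98 97 96
f 86 96 103
f 96 85 102
f 103 102 89
f 96 102 103
f 86 103 108
f 103 89 109
f 108 109 91
f 103 109 108
f 86 108 112
f 108 91 115
f 112 115 92
f 108 115 112
f 87 113 101
f 113 92 114
f 101 114 88
f 113 114 101
f 85 97 121
f 97 87 122
f 121 122 94
f 97 122 121
f 89 102 118
f 102 85 117
f 118 117 93
f 102 117 118
f 91 109 110
f 109 89 106
f 110 106 90
f 109 106 110
f 92 115 111
f 115 91 107
f 111 107 84
f 115 107 111



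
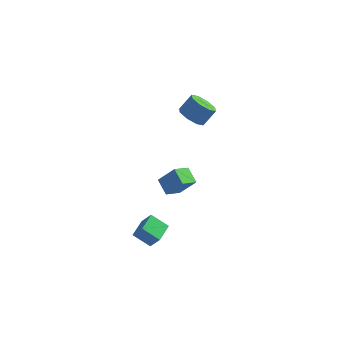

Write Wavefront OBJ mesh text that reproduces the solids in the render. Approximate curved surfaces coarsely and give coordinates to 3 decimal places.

v -0.946 -4.309 -3.816
v -1.894 -4.126 -3.209
v -0.678 -3.226 -3.724
v -1.625 -3.043 -3.117
v -0.415 -4.517 -2.923
v -1.362 -4.334 -2.316
v -0.146 -3.434 -2.831
v -1.094 -3.251 -2.224
v -0.082 3.037 0.161
v 0.498 3.272 -0.385
v 1.082 3.778 0.454
v 0.502 3.543 0.999
v 0.035 3.703 -0.322
v 0.619 4.208 0.517
v -0.497 3.743 0.024
v 0.088 4.249 0.863
v -0.785 3.371 0.45
v -0.201 3.876 1.288
v -0.662 2.802 0.706
v -0.078 3.308 1.545
v -0.199 2.372 0.643
v 0.385 2.877 1.482
v 0.332 2.331 0.297
v 0.917 2.837 1.136
v 0.621 2.704 -0.128
v 1.205 3.209 0.71
v -0.274 -3.453 -0.058
v -0.815 -2.742 0.344
v 0.299 -2.713 -0.597
v -0.242 -2.001 -0.194
v 0.562 -3.379 0.934
v 0.021 -2.667 1.337
v 1.135 -2.638 0.396
v 0.594 -1.927 0.798
f 2 4 1
f 5 2 1
f 1 4 3
f 3 5 1
f 2 8 4
f 6 2 5
f 6 8 2
f 4 8 3
f 7 5 3
f 3 8 7
f 7 6 5
f 8 6 7
f 10 9 13
f 10 13 11
f 11 13 14
f 11 14 12
f 13 9 15
f 13 15 14
f 14 15 16
f 14 16 12
f 15 9 17
f 15 17 16
f 16 17 18
f 16 18 12
f 17 9 19
f 17 19 18
f 18 19 20
f 18 20 12
f 19 9 21
f 19 21 20
f 20 21 22
f 20 22 12
f 21 9 23
f 21 23 22
f 22 23 24
f 22 24 12
f 23 9 25
f 23 25 24
f 24 25 26
f 24 26 12
f 25 9 10
f 25 10 26
f 26 10 11
f 26 11 12
f 28 30 27
f 31 28 27
f 27 30 29
f 29 31 27
f 28 34 30
f 32 28 31
f 32 34 28
f 30 34 29
f 33 31 29
f 29 34 33
f 33 32 31
f 34 32 33



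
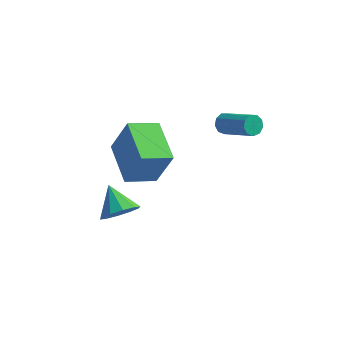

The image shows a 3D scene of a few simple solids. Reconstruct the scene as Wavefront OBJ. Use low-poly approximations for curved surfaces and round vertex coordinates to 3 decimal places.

v -2.434 -1.486 -1.744
v -1.648 -1.46 0.106
v -1.411 -0.469 -2.192
v -0.626 -0.443 -0.342
v -1.074 -3.097 -2.298
v -0.289 -3.071 -0.448
v -0.052 -2.08 -2.746
v 0.734 -2.054 -0.896
v 2.447 -0.637 0.85
v 2.743 -0.3 0.568
v 4.249 -0.885 1.448
v 3.953 -1.223 1.73
v 2.627 -0.139 0.872
v 4.134 -0.725 1.752
v 2.428 -0.212 1.166
v 3.934 -0.798 2.046
v 2.237 -0.483 1.312
v 3.743 -1.069 2.192
v 2.144 -0.827 1.242
v 3.651 -1.413 2.121
v 2.193 -1.082 0.989
v 3.7 -1.667 1.868
v 2.361 -1.128 0.67
v 3.867 -1.714 1.55
v 2.569 -0.945 0.437
v 4.075 -1.531 1.316
v 2.719 -0.618 0.396
v 4.226 -1.204 1.276
v -1.109 -3.511 -4.124
v -0.452 -3.501 -3.48
v -2.011 -2.709 -3.216
v -0.38 -3.045 -3.812
v -0.587 -2.767 -4.263
v -0.993 -2.773 -4.661
v -1.443 -3.061 -4.853
v -1.767 -3.521 -4.768
v -1.839 -3.977 -4.436
v -1.632 -4.255 -3.985
v -1.226 -4.249 -3.587
v -0.775 -3.961 -3.394
f 2 4 1
f 5 2 1
f 1 4 3
f 3 5 1
f 2 8 4
f 6 2 5
f 6 8 2
f 4 8 3
f 7 5 3
f 3 8 7
f 7 6 5
f 8 6 7
f 10 9 13
f 10 13 11
f 11 13 14
f 11 14 12
f 13 9 15
f 13 15 14
f 14 15 16
f 14 16 12
f 15 9 17
f 15 17 16
f 16 17 18
f 16 18 12
f 17 9 19
f 17 19 18
f 18 19 20
f 18 20 12
f 19 9 21
f 19 21 20
f 20 21 22
f 20 22 12
f 21 9 23
f 21 23 22
f 22 23 24
f 22 24 12
f 23 9 25
f 23 25 24
f 24 25 26
f 24 26 12
f 25 9 27
f 25 27 26
f 26 27 28
f 26 28 12
f 27 9 10
f 27 10 28
f 28 10 11
f 28 11 12
f 30 29 32
f 30 32 31
f 32 29 33
f 32 33 31
f 33 29 34
f 33 34 31
f 34 29 35
f 34 35 31
f 35 29 36
f 35 36 31
f 36 29 37
f 36 37 31
f 37 29 38
f 37 38 31
f 38 29 39
f 38 39 31
f 39 29 40
f 39 40 31
f 40 29 30
f 40 30 31



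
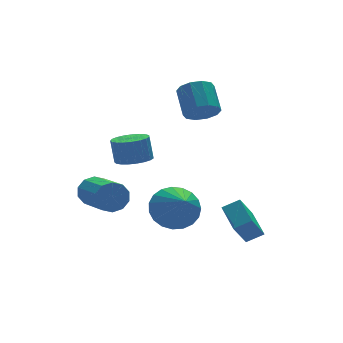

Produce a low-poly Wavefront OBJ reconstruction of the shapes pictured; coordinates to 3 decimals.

v -2.389 -1.588 -0.192
v -1.625 -1.732 -0.134
v -1.647 -1.417 0.93
v -2.411 -1.272 0.872
v -1.628 -1.421 -0.226
v -1.65 -1.106 0.838
v -1.762 -1.139 -0.312
v -1.784 -0.824 0.752
v -2.005 -0.934 -0.378
v -2.027 -0.619 0.686
v -2.315 -0.843 -0.411
v -2.336 -0.528 0.653
v -2.637 -0.88 -0.407
v -2.659 -0.565 0.657
v -2.916 -1.039 -0.365
v -2.938 -0.724 0.699
v -3.104 -1.294 -0.294
v -3.126 -0.978 0.77
v -3.169 -1.599 -0.205
v -3.191 -1.284 0.859
v -3.099 -1.902 -0.113
v -3.12 -1.587 0.951
v -2.906 -2.151 -0.036
v -2.927 -1.836 1.028
v -2.623 -2.302 0.015
v -2.645 -1.987 1.079
v -2.301 -2.33 0.03
v -2.322 -2.015 1.094
v -1.993 -2.23 0.006
v -2.015 -1.914 1.07
v -1.754 -2.018 -0.052
v -1.776 -1.703 1.013
v -0.295 -0.985 -3.857
v 0.749 -1.294 -4.009
v -0.545 -2.435 -2.623
v 0.787 -1.003 -3.659
v 0.637 -0.708 -3.343
v 0.326 -0.461 -3.115
v -0.092 -0.305 -3.016
v -0.546 -0.266 -3.062
v -0.956 -0.352 -3.246
v -1.252 -0.547 -3.535
v -1.382 -0.818 -3.88
v -1.325 -1.117 -4.221
v -1.089 -1.394 -4.499
v -0.717 -1.6 -4.665
v -0.271 -1.7 -4.692
v 0.17 -1.676 -4.575
v 0.531 -1.532 -4.333
v 1.899 0.834 0.325
v 2.669 0.593 0.396
v 2.951 1.746 1.247
v 2.181 1.986 1.175
v 2.638 0.895 -0.002
v 2.919 2.047 0.848
v 2.324 1.173 -0.276
v 2.606 2.326 0.575
v 1.848 1.322 -0.32
v 2.13 2.474 0.531
v 1.392 1.284 -0.118
v 1.673 2.437 0.733
v 1.129 1.074 0.253
v 1.411 2.227 1.104
v 1.161 0.773 0.652
v 1.442 1.925 1.502
v 1.474 0.494 0.925
v 1.756 1.647 1.776
v 1.95 0.346 0.969
v 2.232 1.498 1.82
v 2.407 0.383 0.767
v 2.688 1.536 1.618
v -2.377 2.322 -4.027
v -2.031 2.077 -4.67
v -2.138 0.052 -3.955
v -2.483 0.298 -3.313
v -1.693 2.173 -4.349
v -1.8 0.148 -3.634
v -1.617 2.326 -3.905
v -1.723 0.301 -3.19
v -1.83 2.477 -3.508
v -1.937 0.452 -2.793
v -2.253 2.57 -3.309
v -2.359 0.545 -2.594
v -2.722 2.568 -3.385
v -2.829 0.543 -2.67
v -3.06 2.472 -3.706
v -3.167 0.447 -2.991
v -3.137 2.319 -4.15
v -3.243 0.294 -3.435
v -2.923 2.168 -4.547
v -3.03 0.143 -3.832
v -2.501 2.075 -4.746
v -2.607 0.05 -4.031
v 0.795 -3.944 -3.765
v 1.499 -4.181 -3.373
v 0.964 -2.641 -3.279
v 1.668 -2.879 -2.887
v 1.572 -3.601 -4.953
v 2.276 -3.839 -4.561
v 1.741 -2.299 -4.467
v 2.445 -2.536 -4.075
f 2 1 5
f 2 5 3
f 3 5 6
f 3 6 4
f 5 1 7
f 5 7 6
f 6 7 8
f 6 8 4
f 7 1 9
f 7 9 8
f 8 9 10
f 8 10 4
f 9 1 11
f 9 11 10
f 10 11 12
f 10 12 4
f 11 1 13
f 11 13 12
f 12 13 14
f 12 14 4
f 13 1 15
f 13 15 14
f 14 15 16
f 14 16 4
f 15 1 17
f 15 17 16
f 16 17 18
f 16 18 4
f 17 1 19
f 17 19 18
f 18 19 20
f 18 20 4
f 19 1 21
f 19 21 20
f 20 21 22
f 20 22 4
f 21 1 23
f 21 23 22
f 22 23 24
f 22 24 4
f 23 1 25
f 23 25 24
f 24 25 26
f 24 26 4
f 25 1 27
f 25 27 26
f 26 27 28
f 26 28 4
f 27 1 29
f 27 29 28
f 28 29 30
f 28 30 4
f 29 1 31
f 29 31 30
f 30 31 32
f 30 32 4
f 31 1 2
f 31 2 32
f 32 2 3
f 32 3 4
f 34 33 36
f 34 36 35
f 36 33 37
f 36 37 35
f 37 33 38
f 37 38 35
f 38 33 39
f 38 39 35
f 39 33 40
f 39 40 35
f 40 33 41
f 40 41 35
f 41 33 42
f 41 42 35
f 42 33 43
f 42 43 35
f 43 33 44
f 43 44 35
f 44 33 45
f 44 45 35
f 45 33 46
f 45 46 35
f 46 33 47
f 46 47 35
f 47 33 48
f 47 48 35
f 48 33 49
f 48 49 35
f 49 33 34
f 49 34 35
f 51 50 54
f 51 54 52
f 52 54 55
f 52 55 53
f 54 50 56
f 54 56 55
f 55 56 57
f 55 57 53
f 56 50 58
f 56 58 57
f 57 58 59
f 57 59 53
f 58 50 60
f 58 60 59
f 59 60 61
f 59 61 53
f 60 50 62
f 60 62 61
f 61 62 63
f 61 63 53
f 62 50 64
f 62 64 63
f 63 64 65
f 63 65 53
f 64 50 66
f 64 66 65
f 65 66 67
f 65 67 53
f 66 50 68
f 66 68 67
f 67 68 69
f 67 69 53
f 68 50 70
f 68 70 69
f 69 70 71
f 69 71 53
f 70 50 51
f 70 51 71
f 71 51 52
f 71 52 53
f 73 72 76
f 73 76 74
f 74 76 77
f 74 77 75
f 76 72 78
f 76 78 77
f 77 78 79
f 77 79 75
f 78 72 80
f 78 80 79
f 79 80 81
f 79 81 75
f 80 72 82
f 80 82 81
f 81 82 83
f 81 83 75
f 82 72 84
f 82 84 83
f 83 84 85
f 83 85 75
f 84 72 86
f 84 86 85
f 85 86 87
f 85 87 75
f 86 72 88
f 86 88 87
f 87 88 89
f 87 89 75
f 88 72 90
f 88 90 89
f 89 90 91
f 89 91 75
f 90 72 92
f 90 92 91
f 91 92 93
f 91 93 75
f 92 72 73
f 92 73 93
f 93 73 74
f 93 74 75
f 95 97 94
f 98 95 94
f 94 97 96
f 96 98 94
f 95 101 97
f 99 95 98
f 99 101 95
f 97 101 96
f 100 98 96
f 96 101 100
f 100 99 98
f 101 99 100



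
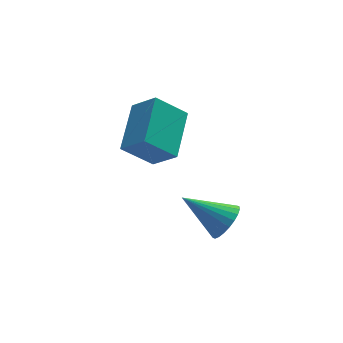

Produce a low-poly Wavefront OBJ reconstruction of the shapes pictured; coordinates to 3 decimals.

v 1.958 -0.23 -1.827
v 2.577 -0.87 -1.068
v 2.736 1.363 -1.116
v 3.354 0.723 -0.357
v 2.986 -0.323 -2.743
v 3.604 -0.963 -1.984
v 3.763 1.27 -2.032
v 4.382 0.63 -1.273
v 4.554 -3.202 -3.505
v 5.028 -3.006 -3.014
v 3.326 -2.558 -2.575
v 5.023 -2.782 -3.176
v 4.946 -2.621 -3.388
v 4.81 -2.549 -3.619
v 4.635 -2.576 -3.831
v 4.447 -2.699 -3.994
v 4.276 -2.898 -4.083
v 4.147 -3.143 -4.084
v 4.08 -3.397 -3.996
v 4.086 -3.621 -3.834
v 4.162 -3.782 -3.622
v 4.299 -3.854 -3.391
v 4.474 -3.827 -3.179
v 4.662 -3.705 -3.016
v 4.833 -3.506 -2.927
v 4.962 -3.26 -2.926
f 2 4 1
f 5 2 1
f 1 4 3
f 3 5 1
f 2 8 4
f 6 2 5
f 6 8 2
f 4 8 3
f 7 5 3
f 3 8 7
f 7 6 5
f 8 6 7
f 10 9 12
f 10 12 11
f 12 9 13
f 12 13 11
f 13 9 14
f 13 14 11
f 14 9 15
f 14 15 11
f 15 9 16
f 15 16 11
f 16 9 17
f 16 17 11
f 17 9 18
f 17 18 11
f 18 9 19
f 18 19 11
f 19 9 20
f 19 20 11
f 20 9 21
f 20 21 11
f 21 9 22
f 21 22 11
f 22 9 23
f 22 23 11
f 23 9 24
f 23 24 11
f 24 9 25
f 24 25 11
f 25 9 26
f 25 26 11
f 26 9 10
f 26 10 11



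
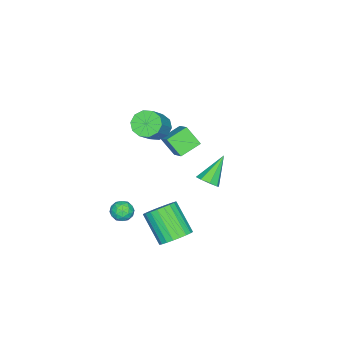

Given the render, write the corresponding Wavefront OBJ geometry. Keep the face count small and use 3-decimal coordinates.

v 3.807 3.768 -3.052
v 4.718 3.423 -2.942
v 4.044 2.107 -1.479
v 3.133 2.452 -1.588
v 4.715 3.708 -2.687
v 4.041 2.393 -1.224
v 4.574 4.002 -2.488
v 3.9 2.687 -1.024
v 4.316 4.261 -2.375
v 3.642 2.945 -0.911
v 3.98 4.444 -2.364
v 3.306 3.129 -0.901
v 3.619 4.524 -2.458
v 2.945 3.209 -0.995
v 3.286 4.49 -2.643
v 2.612 3.175 -1.179
v 3.032 4.345 -2.89
v 2.358 3.03 -1.426
v 2.896 4.113 -3.161
v 2.222 2.797 -1.698
v 2.899 3.827 -3.416
v 2.225 2.512 -1.953
v 3.04 3.533 -3.616
v 2.366 2.218 -2.152
v 3.298 3.275 -3.729
v 2.624 1.959 -2.265
v 3.634 3.091 -3.739
v 2.96 1.776 -2.276
v 3.995 3.011 -3.645
v 3.321 1.696 -2.182
v 4.328 3.045 -3.461
v 3.654 1.73 -1.997
v 4.582 3.19 -3.214
v 3.908 1.875 -1.75
v -2.931 2.3 -4.214
v -2.439 2.671 -3.823
v -4.309 2.64 -2.806
v -2.721 2.998 -4.178
v -3.126 2.916 -4.554
v -3.416 2.473 -4.731
v -3.422 1.928 -4.606
v -3.141 1.602 -4.251
v -2.736 1.684 -3.874
v -2.445 2.127 -3.697
v -3.958 0.922 -2.029
v -4.048 -0.003 -1.008
v -3.079 1.793 -1.162
v -3.169 0.868 -0.142
v -2.831 0.272 -2.518
v -2.921 -0.653 -1.498
v -1.952 1.143 -1.652
v -2.042 0.218 -0.631
v 2.563 0.204 -2.557
v 3.083 0.537 -2.896
v 2.497 -0.557 -3.404
v 3.017 -0.224 -3.743
v 3.153 -0.573 -3.146
v 3.193 -0.103 -2.623
v 2.387 0.083 -3.677
v 2.427 0.553 -3.154
v 2.974 0.462 -3.588
v 3.448 0.056 -3.26
v 2.132 -0.076 -3.04
v 2.606 -0.482 -2.712
v 2.828 0.437 -2.652
v 2.752 -0.457 -3.648
v 2.831 -0.662 -3.297
v 3.137 -0.467 -3.496
v 2.893 0.061 -2.492
v 3.199 0.256 -2.691
v 3.24 -0.396 -2.838
v 2.381 -0.276 -3.609
v 2.687 -0.081 -3.808
v 2.443 0.447 -2.804
v 2.749 0.642 -3.003
v 2.34 0.376 -3.462
v 3.07 0.589 -3.258
v 3.032 0.142 -3.756
v 2.661 0.322 -3.717
v 2.685 0.599 -3.41
v 3.349 0.35 -3.066
v 3.31 -0.097 -3.563
v 3.39 -0.302 -3.213
v 3.413 -0.026 -2.905
v 3.285 0.306 -3.472
v 2.27 0.077 -2.737
v 2.231 -0.37 -3.234
v 2.167 0.006 -3.395
v 2.19 0.282 -3.087
v 2.548 -0.162 -2.544
v 2.51 -0.609 -3.042
v 2.895 -0.619 -2.89
v 2.919 -0.342 -2.583
v 2.295 -0.326 -2.828
v -0.609 0.314 1.573
v -0.104 0.756 1.004
v 1.255 0.868 2.298
v 0.749 0.426 2.867
v -0.399 1.118 1.282
v 0.96 1.23 2.577
v -0.775 1.173 1.672
v 0.584 1.285 2.966
v -1.087 0.9 2.023
v 0.272 1.012 3.318
v -1.217 0.403 2.203
v 0.142 0.515 3.497
v -1.115 -0.128 2.142
v 0.244 -0.016 3.436
v -0.82 -0.49 1.863
v 0.539 -0.378 3.158
v -0.444 -0.545 1.474
v 0.915 -0.433 2.768
v -0.132 -0.272 1.122
v 1.227 -0.16 2.417
v -0.002 0.225 0.943
v 1.357 0.337 2.237
f 2 1 5
f 2 5 3
f 3 5 6
f 3 6 4
f 5 1 7
f 5 7 6
f 6 7 8
f 6 8 4
f 7 1 9
f 7 9 8
f 8 9 10
f 8 10 4
f 9 1 11
f 9 11 10
f 10 11 12
f 10 12 4
f 11 1 13
f 11 13 12
f 12 13 14
f 12 14 4
f 13 1 15
f 13 15 14
f 14 15 16
f 14 16 4
f 15 1 17
f 15 17 16
f 16 17 18
f 16 18 4
f 17 1 19
f 17 19 18
f 18 19 20
f 18 20 4
f 19 1 21
f 19 21 20
f 20 21 22
f 20 22 4
f 21 1 23
f 21 23 22
f 22 23 24
f 22 24 4
f 23 1 25
f 23 25 24
f 24 25 26
f 24 26 4
f 25 1 27
f 25 27 26
f 26 27 28
f 26 28 4
f 27 1 29
f 27 29 28
f 28 29 30
f 28 30 4
f 29 1 31
f 29 31 30
f 30 31 32
f 30 32 4
f 31 1 33
f 31 33 32
f 32 33 34
f 32 34 4
f 33 1 2
f 33 2 34
f 34 2 3
f 34 3 4
f 36 35 38
f 36 38 37
f 38 35 39
f 38 39 37
f 39 35 40
f 39 40 37
f 40 35 41
f 40 41 37
f 41 35 42
f 41 42 37
f 42 35 43
f 42 43 37
f 43 35 44
f 43 44 37
f 44 35 36
f 44 36 37
f 46 48 45
f 49 46 45
f 45 48 47
f 47 49 45
f 46 52 48
f 50 46 49
f 50 52 46
f 48 52 47
f 51 49 47
f 47 52 51
f 51 50 49
f 52 50 51
f 53 90 69
f 90 64 93
f 69 93 58
f 90 93 69
f 53 69 65
f 69 58 70
f 65 70 54
f 69 70 65
f 53 65 74
f 65 54 75
f 74 75 60
f 65 75 74
f 53 74 86
f 74 60 89
f 86 89 63
f 74 89 86
f 53 86 90
f 86 63 94
f 90 94 64
f 86 94 90
f 54 70 81
f 70 58 84
f 81 84 62
f 70 84 81
f 58 93 71
f 93 64 92
f 71 92 57
f 93 92 71
f 64 94 91
f 94 63 87
f 91 87 55
f 94 87 91
f 63 89 88
f 89 60 76
f 88 76 59
f 89 76 88
f 60 75 80
f 75 54 77
f 80 77 61
f 75 77 80
f 56 82 68
f 82 62 83
f 68 83 57
f 82 83 68
f 56 68 66
f 68 57 67
f 66 67 55
f 68 67 66
f 56 66 73
f 66 55 72
f 73 72 59
f 66 72 73
f 56 73 78
f 73 59 79
f 78 79 61
f 73 79 78
f 56 78 82
f 78 61 85
f 82 85 62
f 78 85 82
f 57 83 71
f 83 62 84
f 71 84 58
f 83 84 71
f 55 67 91
f 67 57 92
f 91 92 64
f 67 92 91
f 59 72 88
f 72 55 87
f 88 87 63
f 72 87 88
f 61 79 80
f 79 59 76
f 80 76 60
f 79 76 80
f 62 85 81
f 85 61 77
f 81 77 54
f 85 77 81
f 96 95 99
f 96 99 97
f 97 99 100
f 97 100 98
f 99 95 101
f 99 101 100
f 100 101 102
f 100 102 98
f 101 95 103
f 101 103 102
f 102 103 104
f 102 104 98
f 103 95 105
f 103 105 104
f 104 105 106
f 104 106 98
f 105 95 107
f 105 107 106
f 106 107 108
f 106 108 98
f 107 95 109
f 107 109 108
f 108 109 110
f 108 110 98
f 109 95 111
f 109 111 110
f 110 111 112
f 110 112 98
f 111 95 113
f 111 113 112
f 112 113 114
f 112 114 98
f 113 95 115
f 113 115 114
f 114 115 116
f 114 116 98
f 115 95 96
f 115 96 116
f 116 96 97
f 116 97 98



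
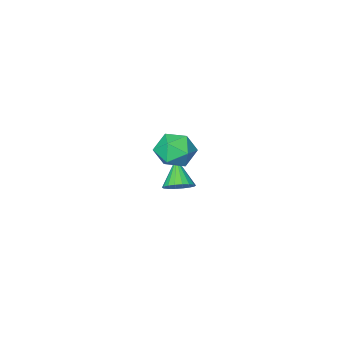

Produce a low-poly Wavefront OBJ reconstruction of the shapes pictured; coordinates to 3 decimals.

v 2.078 4.163 3.007
v 2.653 3.44 3.508
v 1.467 2.96 1.972
v 2.042 2.237 2.473
v 1.228 2.69 2.959
v 1.606 3.434 3.599
v 2.514 2.966 1.881
v 2.892 3.71 2.521
v 2.923 2.7 2.812
v 2.128 2.53 3.479
v 1.992 3.87 2.001
v 1.197 3.7 2.668
v -1.534 -1.452 -3.599
v -0.819 -1.363 -3.208
v -2.106 -2.468 -2.321
v -1.018 -1.086 -3.077
v -1.319 -0.882 -3.05
v -1.663 -0.791 -3.131
v -1.981 -0.831 -3.305
v -2.211 -0.993 -3.537
v -2.307 -1.247 -3.782
v -2.249 -1.541 -3.99
v -2.05 -1.817 -4.121
v -1.749 -2.021 -4.148
v -1.405 -2.113 -4.067
v -1.087 -2.073 -3.893
v -0.857 -1.91 -3.661
v -0.761 -1.657 -3.416
f 1 12 6
f 1 6 2
f 1 2 8
f 1 8 11
f 1 11 12
f 2 6 10
f 6 12 5
f 12 11 3
f 11 8 7
f 8 2 9
f 4 10 5
f 4 5 3
f 4 3 7
f 4 7 9
f 4 9 10
f 5 10 6
f 3 5 12
f 7 3 11
f 9 7 8
f 10 9 2
f 14 13 16
f 14 16 15
f 16 13 17
f 16 17 15
f 17 13 18
f 17 18 15
f 18 13 19
f 18 19 15
f 19 13 20
f 19 20 15
f 20 13 21
f 20 21 15
f 21 13 22
f 21 22 15
f 22 13 23
f 22 23 15
f 23 13 24
f 23 24 15
f 24 13 25
f 24 25 15
f 25 13 26
f 25 26 15
f 26 13 27
f 26 27 15
f 27 13 28
f 27 28 15
f 28 13 14
f 28 14 15



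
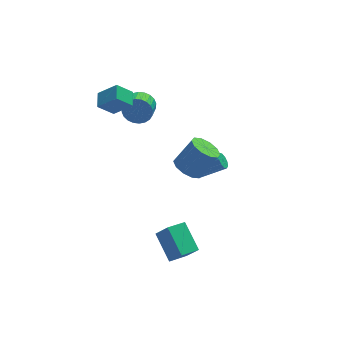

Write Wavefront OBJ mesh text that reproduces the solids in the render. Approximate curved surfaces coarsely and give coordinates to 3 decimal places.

v -1.913 2.799 2.021
v -2.83 2.817 2.914
v -1.657 3.777 2.264
v -2.573 3.795 3.158
v -0.927 2.285 3.042
v -1.843 2.303 3.936
v -0.67 3.263 3.286
v -1.587 3.281 4.179
v 2.594 1.745 -3.676
v 2.852 1.588 -4.148
v 4.384 1.179 -3.175
v 4.126 1.335 -2.704
v 2.912 1.926 -4.1
v 4.444 1.516 -3.128
v 2.85 2.194 -3.891
v 4.382 1.785 -2.918
v 2.691 2.291 -3.599
v 4.223 1.881 -2.626
v 2.495 2.179 -3.337
v 4.026 1.769 -2.364
v 2.336 1.901 -3.205
v 3.868 1.492 -2.232
v 2.276 1.564 -3.252
v 3.808 1.154 -2.28
v 2.338 1.295 -3.462
v 3.87 0.886 -2.489
v 2.497 1.199 -3.754
v 4.029 0.789 -2.781
v 2.694 1.311 -4.016
v 4.225 0.901 -3.043
v -0.689 -4.741 -4.425
v -0.144 -5.275 -3.361
v -1.048 -3.144 -3.439
v -0.502 -3.679 -2.375
v 0.422 -4.281 -4.765
v 0.968 -4.816 -3.701
v 0.064 -2.685 -3.779
v 0.609 -3.219 -2.715
v -0.145 3.611 1.649
v 0.2 3.173 0.942
v -0.23 2.251 1.304
v -0.575 2.689 2.011
v 0.46 3.143 1.176
v 0.031 2.221 1.537
v 0.629 3.184 1.481
v 0.199 2.262 1.843
v 0.68 3.29 1.812
v 0.25 2.368 2.174
v 0.605 3.445 2.118
v 0.175 2.523 2.48
v 0.416 3.626 2.352
v -0.014 2.703 2.714
v 0.142 3.804 2.48
v -0.288 2.881 2.842
v -0.176 3.952 2.481
v -0.606 3.03 2.843
v -0.49 4.049 2.356
v -0.92 3.127 2.718
v -0.751 4.079 2.123
v -1.18 3.157 2.484
v -0.919 4.038 1.817
v -1.349 3.116 2.179
v -0.97 3.932 1.486
v -1.4 3.01 1.848
v -0.895 3.777 1.18
v -1.325 2.855 1.542
v -0.706 3.597 0.946
v -1.136 2.674 1.308
v -0.432 3.419 0.818
v -0.862 2.496 1.18
v -0.114 3.27 0.817
v -0.544 2.348 1.179
v 1.143 -1.802 0.8
v 1.865 -1.573 0.243
v 2.939 -1.408 1.703
v 2.217 -1.638 2.26
v 1.589 -1.083 0.391
v 2.663 -0.919 1.851
v 1.143 -0.868 0.695
v 2.217 -0.704 2.155
v 0.697 -1.01 1.039
v 1.771 -0.846 2.499
v 0.421 -1.454 1.292
v 1.495 -1.29 2.752
v 0.421 -2.032 1.357
v 1.495 -1.867 2.817
v 0.697 -2.521 1.209
v 1.771 -2.357 2.669
v 1.143 -2.736 0.905
v 2.217 -2.572 2.365
v 1.589 -2.594 0.561
v 2.663 -2.43 2.021
v 1.865 -2.15 0.308
v 2.939 -1.986 1.768
f 2 4 1
f 5 2 1
f 1 4 3
f 3 5 1
f 2 8 4
f 6 2 5
f 6 8 2
f 4 8 3
f 7 5 3
f 3 8 7
f 7 6 5
f 8 6 7
f 10 9 13
f 10 13 11
f 11 13 14
f 11 14 12
f 13 9 15
f 13 15 14
f 14 15 16
f 14 16 12
f 15 9 17
f 15 17 16
f 16 17 18
f 16 18 12
f 17 9 19
f 17 19 18
f 18 19 20
f 18 20 12
f 19 9 21
f 19 21 20
f 20 21 22
f 20 22 12
f 21 9 23
f 21 23 22
f 22 23 24
f 22 24 12
f 23 9 25
f 23 25 24
f 24 25 26
f 24 26 12
f 25 9 27
f 25 27 26
f 26 27 28
f 26 28 12
f 27 9 29
f 27 29 28
f 28 29 30
f 28 30 12
f 29 9 10
f 29 10 30
f 30 10 11
f 30 11 12
f 32 34 31
f 35 32 31
f 31 34 33
f 33 35 31
f 32 38 34
f 36 32 35
f 36 38 32
f 34 38 33
f 37 35 33
f 33 38 37
f 37 36 35
f 38 36 37
f 40 39 43
f 40 43 41
f 41 43 44
f 41 44 42
f 43 39 45
f 43 45 44
f 44 45 46
f 44 46 42
f 45 39 47
f 45 47 46
f 46 47 48
f 46 48 42
f 47 39 49
f 47 49 48
f 48 49 50
f 48 50 42
f 49 39 51
f 49 51 50
f 50 51 52
f 50 52 42
f 51 39 53
f 51 53 52
f 52 53 54
f 52 54 42
f 53 39 55
f 53 55 54
f 54 55 56
f 54 56 42
f 55 39 57
f 55 57 56
f 56 57 58
f 56 58 42
f 57 39 59
f 57 59 58
f 58 59 60
f 58 60 42
f 59 39 61
f 59 61 60
f 60 61 62
f 60 62 42
f 61 39 63
f 61 63 62
f 62 63 64
f 62 64 42
f 63 39 65
f 63 65 64
f 64 65 66
f 64 66 42
f 65 39 67
f 65 67 66
f 66 67 68
f 66 68 42
f 67 39 69
f 67 69 68
f 68 69 70
f 68 70 42
f 69 39 71
f 69 71 70
f 70 71 72
f 70 72 42
f 71 39 40
f 71 40 72
f 72 40 41
f 72 41 42
f 74 73 77
f 74 77 75
f 75 77 78
f 75 78 76
f 77 73 79
f 77 79 78
f 78 79 80
f 78 80 76
f 79 73 81
f 79 81 80
f 80 81 82
f 80 82 76
f 81 73 83
f 81 83 82
f 82 83 84
f 82 84 76
f 83 73 85
f 83 85 84
f 84 85 86
f 84 86 76
f 85 73 87
f 85 87 86
f 86 87 88
f 86 88 76
f 87 73 89
f 87 89 88
f 88 89 90
f 88 90 76
f 89 73 91
f 89 91 90
f 90 91 92
f 90 92 76
f 91 73 93
f 91 93 92
f 92 93 94
f 92 94 76
f 93 73 74
f 93 74 94
f 94 74 75
f 94 75 76



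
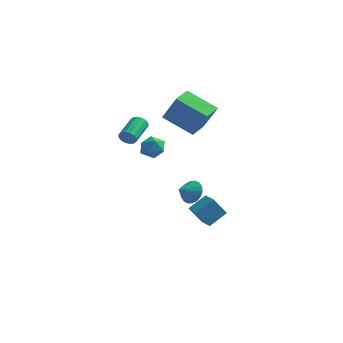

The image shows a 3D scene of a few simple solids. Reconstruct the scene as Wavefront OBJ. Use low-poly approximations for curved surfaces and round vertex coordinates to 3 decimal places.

v -2.652 -3.968 3.36
v -2.368 -3.775 2.956
v -2.545 -2.259 3.556
v -2.828 -2.452 3.96
v -2.629 -3.77 2.868
v -2.805 -2.255 3.469
v -2.895 -3.819 2.913
v -3.071 -2.303 3.514
v -3.096 -3.907 3.077
v -3.272 -2.392 3.678
v -3.178 -4.012 3.317
v -3.354 -2.496 3.918
v -3.12 -4.105 3.568
v -3.296 -2.589 4.169
v -2.935 -4.161 3.764
v -3.112 -2.645 4.364
v -2.675 -4.165 3.851
v -2.851 -2.65 4.452
v -2.409 -4.117 3.806
v -2.585 -2.601 4.407
v -2.208 -4.028 3.642
v -2.384 -2.513 4.243
v -2.126 -3.924 3.402
v -2.302 -2.408 4.003
v -2.184 -3.831 3.151
v -2.36 -2.315 3.752
v -0.829 0.878 -4.367
v -1.267 0.148 -3.144
v -0.275 1.828 -3.601
v -0.713 1.098 -2.378
v -0.087 0.442 -4.362
v -0.525 -0.288 -3.139
v 0.467 1.392 -3.596
v 0.029 0.662 -2.373
v -2.286 -3.139 2.742
v -1.907 -2.978 2.057
v -1.173 -3.542 3.263
v -0.794 -3.381 2.578
v -1.076 -2.785 3.029
v -1.763 -2.535 2.707
v -1.317 -3.985 2.613
v -2.004 -3.735 2.291
v -1.308 -3.5 1.978
v -1.159 -2.759 2.235
v -1.921 -3.761 3.085
v -1.772 -3.02 3.342
v -1.891 1.709 1.87
v -3.715 1.455 2.96
v -1.96 3.053 2.065
v -3.784 2.799 3.156
v -0.876 1.521 3.524
v -2.7 1.267 4.615
v -0.945 2.865 3.72
v -2.769 2.611 4.81
v -0.666 -0.572 -1.484
v -0.319 -0.337 -0.779
v -0.994 -1.428 -1.036
v -0.655 -0.195 -0.756
v -0.992 -0.129 -0.877
v -1.266 -0.15 -1.118
v -1.42 -0.255 -1.431
v -1.425 -0.423 -1.755
v -1.279 -0.62 -2.026
v -1.012 -0.808 -2.189
v -0.677 -0.949 -2.212
v -0.339 -1.016 -2.091
v -0.066 -0.995 -1.85
v 0.089 -0.89 -1.537
v 0.094 -0.722 -1.213
v -0.052 -0.525 -0.942
f 2 1 5
f 2 5 3
f 3 5 6
f 3 6 4
f 5 1 7
f 5 7 6
f 6 7 8
f 6 8 4
f 7 1 9
f 7 9 8
f 8 9 10
f 8 10 4
f 9 1 11
f 9 11 10
f 10 11 12
f 10 12 4
f 11 1 13
f 11 13 12
f 12 13 14
f 12 14 4
f 13 1 15
f 13 15 14
f 14 15 16
f 14 16 4
f 15 1 17
f 15 17 16
f 16 17 18
f 16 18 4
f 17 1 19
f 17 19 18
f 18 19 20
f 18 20 4
f 19 1 21
f 19 21 20
f 20 21 22
f 20 22 4
f 21 1 23
f 21 23 22
f 22 23 24
f 22 24 4
f 23 1 25
f 23 25 24
f 24 25 26
f 24 26 4
f 25 1 2
f 25 2 26
f 26 2 3
f 26 3 4
f 28 30 27
f 31 28 27
f 27 30 29
f 29 31 27
f 28 34 30
f 32 28 31
f 32 34 28
f 30 34 29
f 33 31 29
f 29 34 33
f 33 32 31
f 34 32 33
f 35 46 40
f 35 40 36
f 35 36 42
f 35 42 45
f 35 45 46
f 36 40 44
f 40 46 39
f 46 45 37
f 45 42 41
f 42 36 43
f 38 44 39
f 38 39 37
f 38 37 41
f 38 41 43
f 38 43 44
f 39 44 40
f 37 39 46
f 41 37 45
f 43 41 42
f 44 43 36
f 48 50 47
f 51 48 47
f 47 50 49
f 49 51 47
f 48 54 50
f 52 48 51
f 52 54 48
f 50 54 49
f 53 51 49
f 49 54 53
f 53 52 51
f 54 52 53
f 56 55 58
f 56 58 57
f 58 55 59
f 58 59 57
f 59 55 60
f 59 60 57
f 60 55 61
f 60 61 57
f 61 55 62
f 61 62 57
f 62 55 63
f 62 63 57
f 63 55 64
f 63 64 57
f 64 55 65
f 64 65 57
f 65 55 66
f 65 66 57
f 66 55 67
f 66 67 57
f 67 55 68
f 67 68 57
f 68 55 69
f 68 69 57
f 69 55 70
f 69 70 57
f 70 55 56
f 70 56 57

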